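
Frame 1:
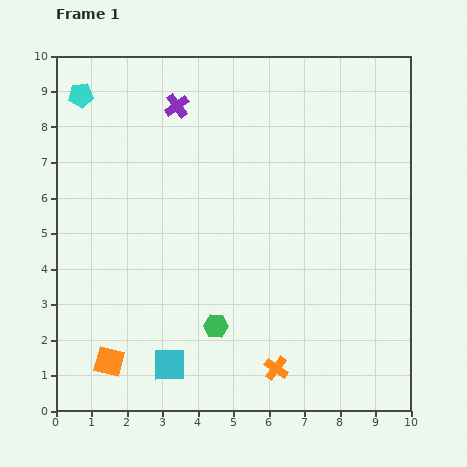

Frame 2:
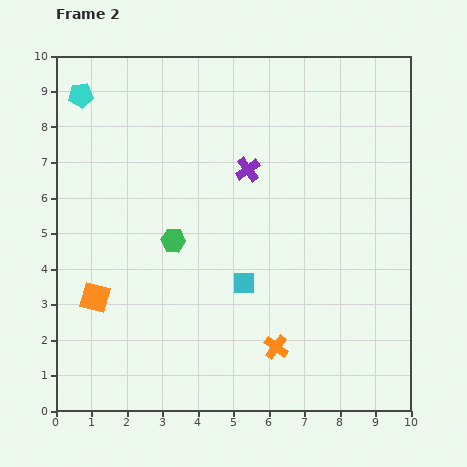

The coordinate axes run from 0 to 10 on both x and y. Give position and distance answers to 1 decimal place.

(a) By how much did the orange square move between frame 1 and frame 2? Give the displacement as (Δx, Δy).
(-0.4, 1.8)

The orange square was at (1.5, 1.4) in frame 1 and (1.1, 3.2) in frame 2.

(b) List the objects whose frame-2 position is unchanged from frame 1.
the cyan pentagon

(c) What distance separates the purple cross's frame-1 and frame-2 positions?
2.7

The purple cross moved from (3.4, 8.6) to (5.4, 6.8), a distance of √(2.0² + 1.8²) ≈ 2.7.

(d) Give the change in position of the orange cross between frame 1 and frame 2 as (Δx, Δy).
(0.0, 0.6)

The orange cross was at (6.2, 1.2) in frame 1 and (6.2, 1.8) in frame 2.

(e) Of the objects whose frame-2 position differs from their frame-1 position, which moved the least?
the orange cross

(moved 0.6)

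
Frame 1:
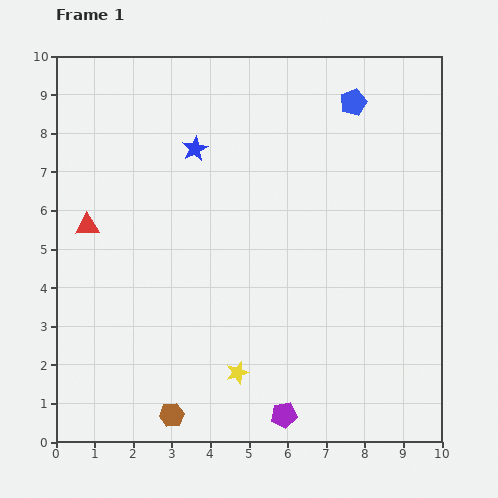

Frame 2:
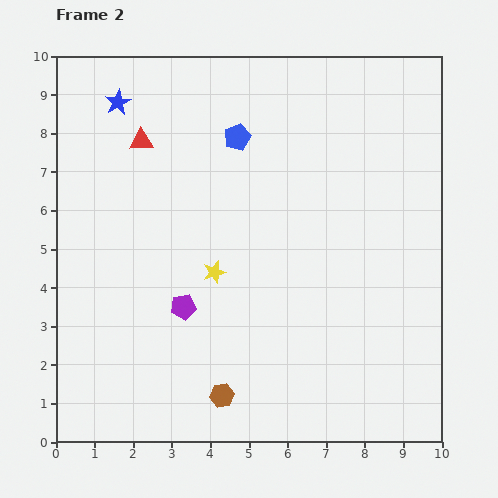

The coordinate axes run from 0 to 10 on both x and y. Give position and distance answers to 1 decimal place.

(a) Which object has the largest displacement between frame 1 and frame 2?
the purple pentagon

(moved 3.8; next 3.1)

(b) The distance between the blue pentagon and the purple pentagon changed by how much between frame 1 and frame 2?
-3.7

Distance in frame 1: 8.3. Distance in frame 2: 4.6.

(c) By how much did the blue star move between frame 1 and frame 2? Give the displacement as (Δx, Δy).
(-2.0, 1.2)

The blue star was at (3.6, 7.6) in frame 1 and (1.6, 8.8) in frame 2.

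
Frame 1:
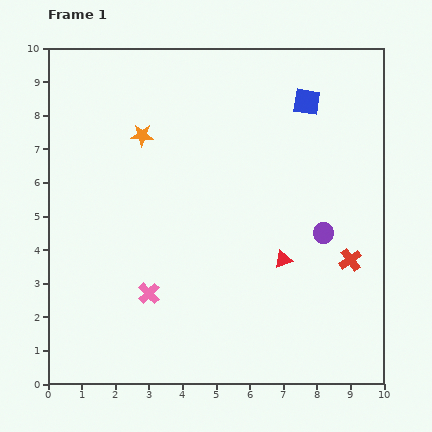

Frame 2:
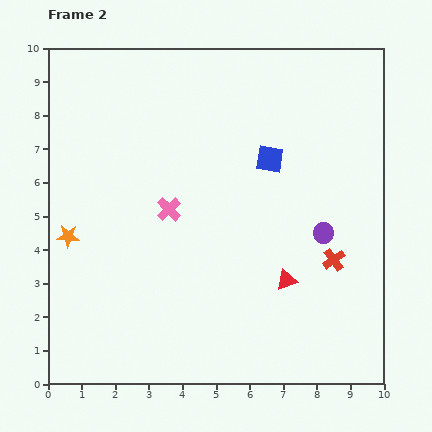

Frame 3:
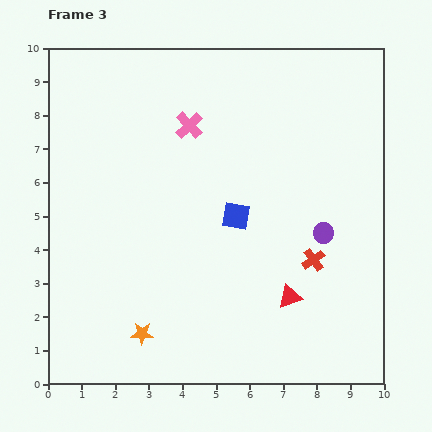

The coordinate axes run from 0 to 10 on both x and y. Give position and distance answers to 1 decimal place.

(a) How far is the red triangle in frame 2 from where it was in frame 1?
0.6

The red triangle moved from (7.0, 3.7) to (7.1, 3.1), a distance of √(0.1² + 0.6²) ≈ 0.6.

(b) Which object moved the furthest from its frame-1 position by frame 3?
the orange star

(moved 5.9; next 5.1)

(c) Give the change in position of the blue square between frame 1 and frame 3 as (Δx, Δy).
(-2.1, -3.4)

The blue square was at (7.7, 8.4) in frame 1 and (5.6, 5.0) in frame 3.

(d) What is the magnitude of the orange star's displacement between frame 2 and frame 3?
3.6

The orange star moved from (0.6, 4.4) to (2.8, 1.5), a distance of √(2.2² + 2.9²) ≈ 3.6.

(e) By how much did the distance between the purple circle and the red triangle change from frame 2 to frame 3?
+0.3

Distance in frame 2: 1.8. Distance in frame 3: 2.1.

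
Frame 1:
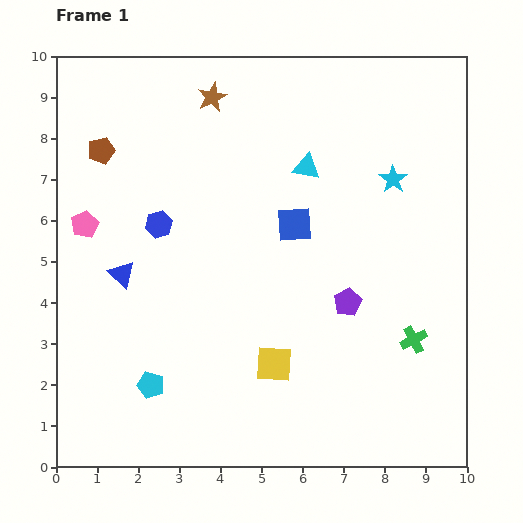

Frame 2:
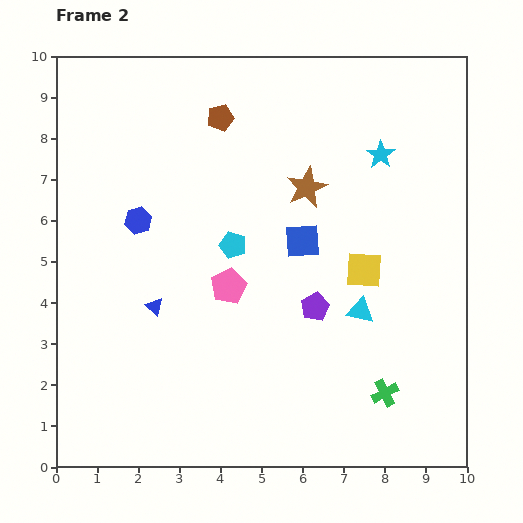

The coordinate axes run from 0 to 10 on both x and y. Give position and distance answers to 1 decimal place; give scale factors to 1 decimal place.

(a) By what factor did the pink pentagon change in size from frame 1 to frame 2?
1.3×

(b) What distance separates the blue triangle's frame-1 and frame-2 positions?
1.1

The blue triangle moved from (1.6, 4.7) to (2.4, 3.9), a distance of √(0.8² + 0.8²) ≈ 1.1.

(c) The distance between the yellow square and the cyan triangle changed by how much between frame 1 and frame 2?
-3.9

Distance in frame 1: 4.9. Distance in frame 2: 1.0.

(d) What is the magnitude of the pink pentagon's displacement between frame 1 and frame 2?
3.8

The pink pentagon moved from (0.7, 5.9) to (4.2, 4.4), a distance of √(3.5² + 1.5²) ≈ 3.8.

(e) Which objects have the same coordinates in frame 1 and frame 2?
none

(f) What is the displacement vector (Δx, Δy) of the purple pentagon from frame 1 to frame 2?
(-0.8, -0.1)

The purple pentagon was at (7.1, 4.0) in frame 1 and (6.3, 3.9) in frame 2.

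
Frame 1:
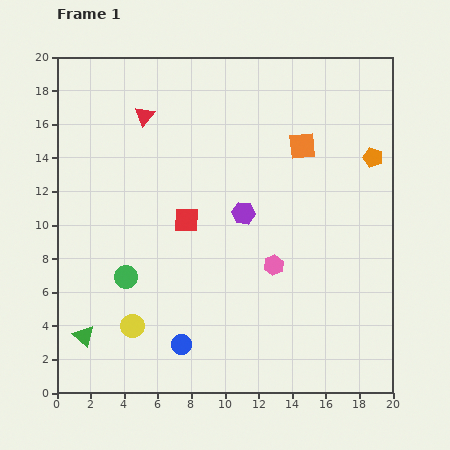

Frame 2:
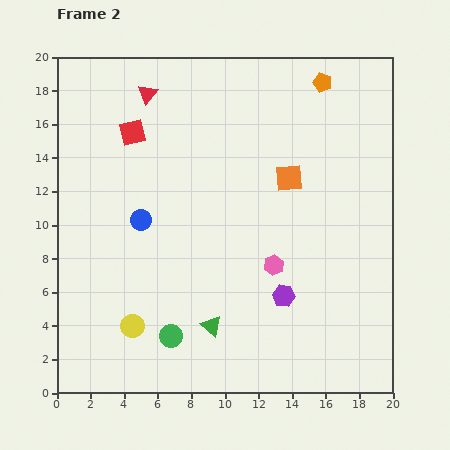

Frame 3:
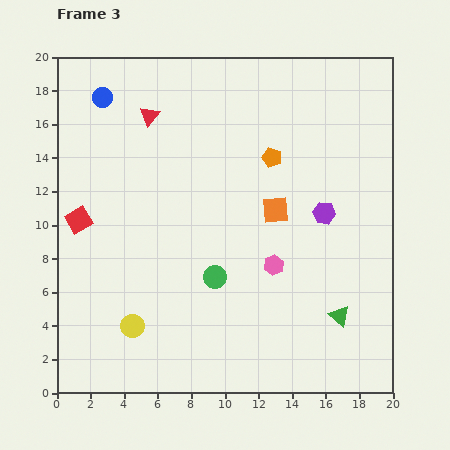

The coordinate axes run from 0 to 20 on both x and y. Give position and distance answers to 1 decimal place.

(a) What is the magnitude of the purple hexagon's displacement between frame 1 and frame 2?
5.5

The purple hexagon moved from (11.1, 10.7) to (13.5, 5.8), a distance of √(2.4² + 4.9²) ≈ 5.5.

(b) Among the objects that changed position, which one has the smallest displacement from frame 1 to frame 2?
the red triangle

(moved 1.3)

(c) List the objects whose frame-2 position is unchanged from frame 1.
the pink hexagon, the yellow circle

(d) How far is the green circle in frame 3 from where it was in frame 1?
5.3

The green circle moved from (4.1, 6.9) to (9.4, 6.9), a distance of √(5.3² + 0.0²) ≈ 5.3.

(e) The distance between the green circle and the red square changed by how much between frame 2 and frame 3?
-3.5

Distance in frame 2: 12.3. Distance in frame 3: 8.8.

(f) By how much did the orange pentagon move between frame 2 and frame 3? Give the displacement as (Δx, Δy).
(-3.0, -4.5)

The orange pentagon was at (15.8, 18.5) in frame 2 and (12.8, 14.0) in frame 3.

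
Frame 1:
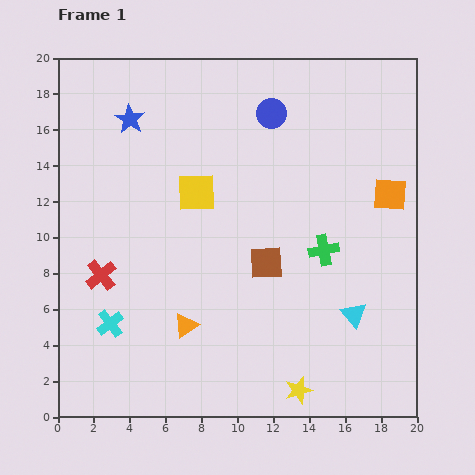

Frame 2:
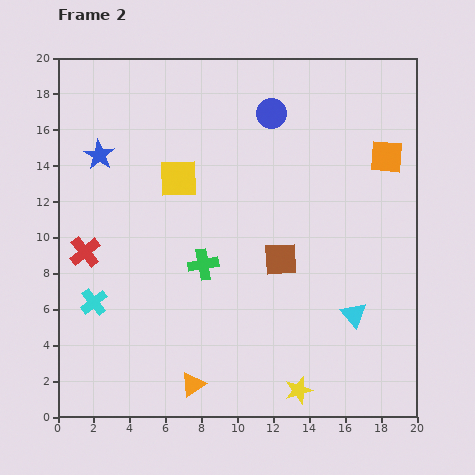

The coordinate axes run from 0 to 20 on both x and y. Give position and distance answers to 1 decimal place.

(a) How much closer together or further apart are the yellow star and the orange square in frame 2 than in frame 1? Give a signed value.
+1.9

Distance in frame 1: 12.0. Distance in frame 2: 13.9.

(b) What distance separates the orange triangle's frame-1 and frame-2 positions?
3.3

The orange triangle moved from (7.1, 5.1) to (7.5, 1.8), a distance of √(0.4² + 3.3²) ≈ 3.3.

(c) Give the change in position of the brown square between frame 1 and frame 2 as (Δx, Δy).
(0.8, 0.2)

The brown square was at (11.6, 8.6) in frame 1 and (12.4, 8.8) in frame 2.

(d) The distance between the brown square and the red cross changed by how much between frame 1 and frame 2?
+1.7

Distance in frame 1: 9.2. Distance in frame 2: 10.9.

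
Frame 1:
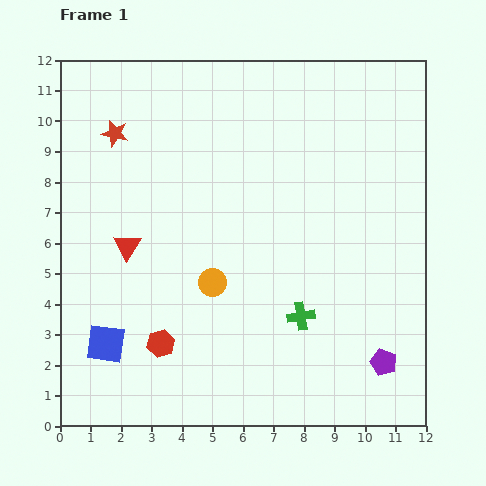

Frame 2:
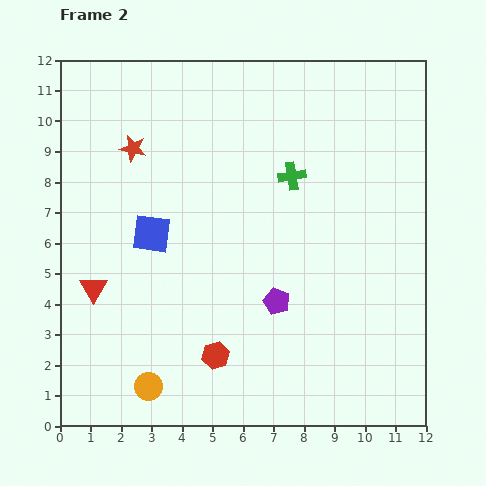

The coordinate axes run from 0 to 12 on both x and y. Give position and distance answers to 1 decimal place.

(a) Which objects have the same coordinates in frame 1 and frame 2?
none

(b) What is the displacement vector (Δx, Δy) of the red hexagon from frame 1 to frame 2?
(1.8, -0.4)

The red hexagon was at (3.3, 2.7) in frame 1 and (5.1, 2.3) in frame 2.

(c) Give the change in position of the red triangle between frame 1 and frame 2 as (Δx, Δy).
(-1.1, -1.4)

The red triangle was at (2.2, 5.9) in frame 1 and (1.1, 4.5) in frame 2.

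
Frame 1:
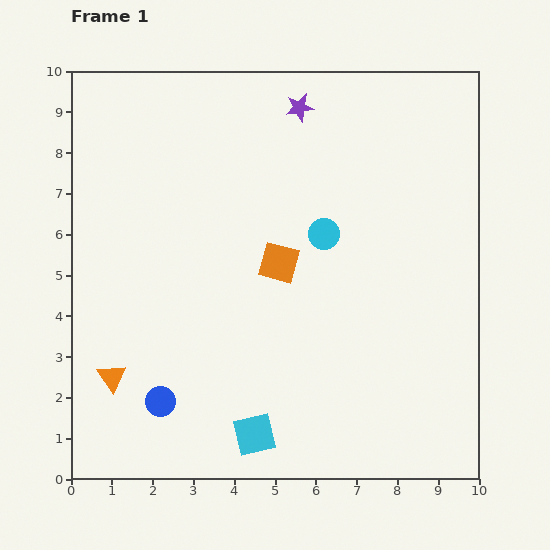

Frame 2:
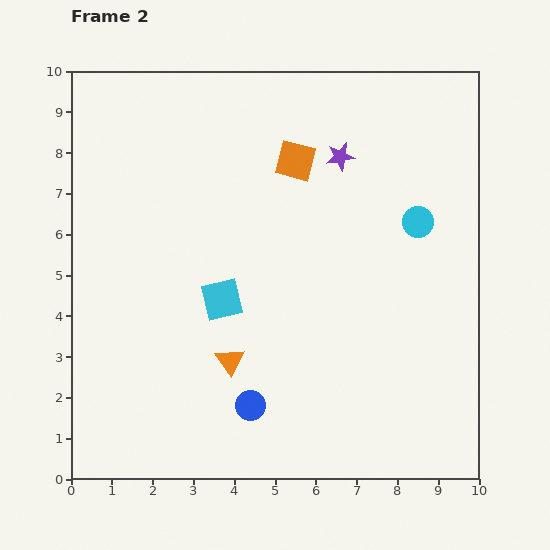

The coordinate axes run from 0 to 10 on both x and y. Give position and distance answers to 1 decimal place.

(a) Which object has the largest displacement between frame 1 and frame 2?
the cyan square

(moved 3.4; next 2.9)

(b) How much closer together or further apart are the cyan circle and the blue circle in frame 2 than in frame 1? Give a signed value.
+0.4

Distance in frame 1: 5.7. Distance in frame 2: 6.1.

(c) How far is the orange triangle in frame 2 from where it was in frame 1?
2.9

The orange triangle moved from (1.0, 2.5) to (3.9, 2.9), a distance of √(2.9² + 0.4²) ≈ 2.9.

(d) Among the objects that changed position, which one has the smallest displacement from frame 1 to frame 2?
the purple star

(moved 1.6)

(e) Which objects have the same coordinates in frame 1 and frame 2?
none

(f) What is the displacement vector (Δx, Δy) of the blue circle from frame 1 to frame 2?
(2.2, -0.1)

The blue circle was at (2.2, 1.9) in frame 1 and (4.4, 1.8) in frame 2.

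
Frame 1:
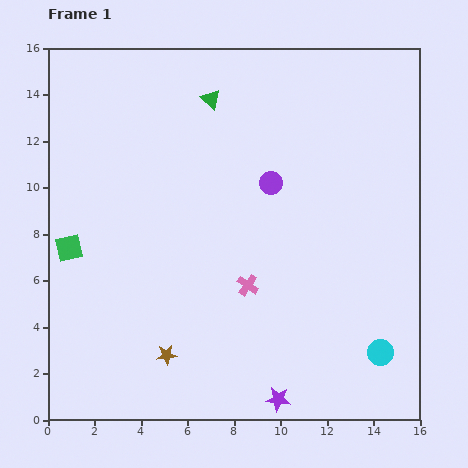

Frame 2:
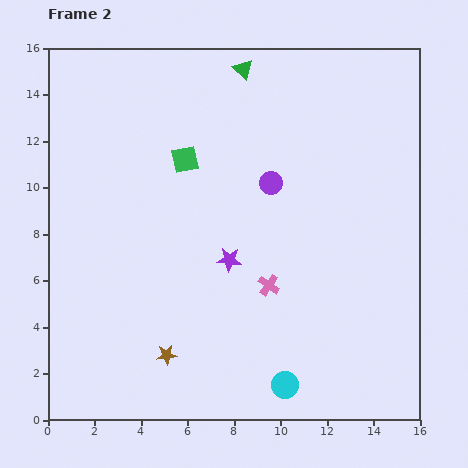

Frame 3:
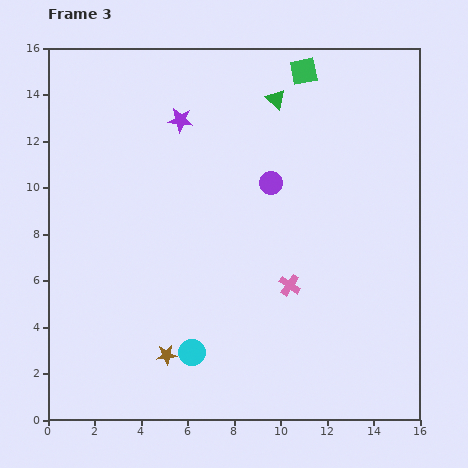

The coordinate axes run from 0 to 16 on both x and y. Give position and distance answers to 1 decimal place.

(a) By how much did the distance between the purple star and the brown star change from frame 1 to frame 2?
-0.3

Distance in frame 1: 5.2. Distance in frame 2: 4.9.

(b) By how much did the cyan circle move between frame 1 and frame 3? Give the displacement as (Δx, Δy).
(-8.1, 0.0)

The cyan circle was at (14.3, 2.9) in frame 1 and (6.2, 2.9) in frame 3.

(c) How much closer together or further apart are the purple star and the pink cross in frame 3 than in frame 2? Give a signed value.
+6.5

Distance in frame 2: 2.0. Distance in frame 3: 8.5.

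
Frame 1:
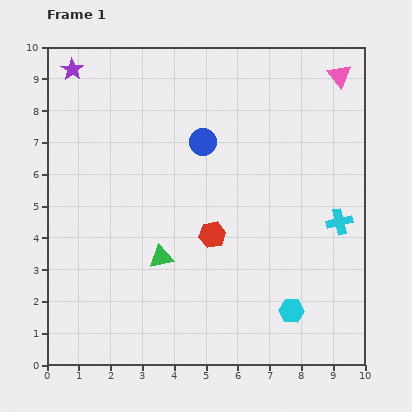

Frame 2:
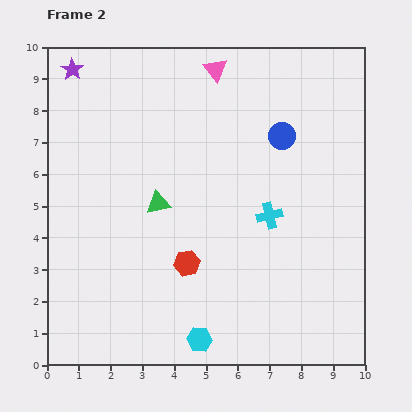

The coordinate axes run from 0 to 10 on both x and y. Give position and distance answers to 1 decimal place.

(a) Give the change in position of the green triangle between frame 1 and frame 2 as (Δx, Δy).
(-0.1, 1.7)

The green triangle was at (3.6, 3.4) in frame 1 and (3.5, 5.1) in frame 2.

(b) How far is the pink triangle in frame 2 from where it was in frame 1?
3.9

The pink triangle moved from (9.2, 9.1) to (5.3, 9.3), a distance of √(3.9² + 0.2²) ≈ 3.9.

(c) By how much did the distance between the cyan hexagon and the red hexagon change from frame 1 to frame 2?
-1.1

Distance in frame 1: 3.5. Distance in frame 2: 2.4.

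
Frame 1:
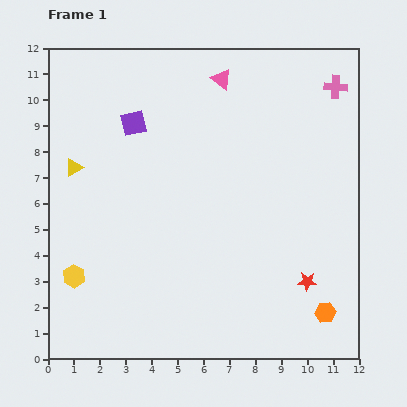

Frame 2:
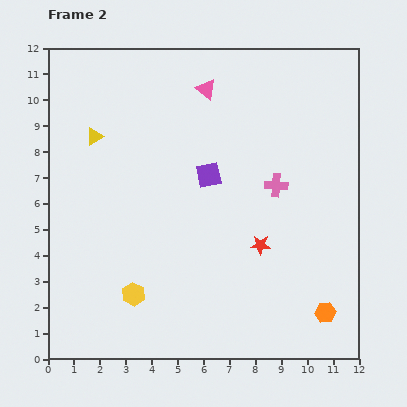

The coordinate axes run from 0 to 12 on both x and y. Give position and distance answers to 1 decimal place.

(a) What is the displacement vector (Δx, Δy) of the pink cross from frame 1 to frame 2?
(-2.3, -3.8)

The pink cross was at (11.1, 10.5) in frame 1 and (8.8, 6.7) in frame 2.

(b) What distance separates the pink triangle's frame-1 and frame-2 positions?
0.7

The pink triangle moved from (6.7, 10.8) to (6.1, 10.4), a distance of √(0.6² + 0.4²) ≈ 0.7.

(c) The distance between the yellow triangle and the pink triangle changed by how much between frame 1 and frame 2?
-1.9

Distance in frame 1: 6.6. Distance in frame 2: 4.7.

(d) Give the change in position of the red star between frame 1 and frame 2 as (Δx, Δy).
(-1.8, 1.4)

The red star was at (10.0, 3.0) in frame 1 and (8.2, 4.4) in frame 2.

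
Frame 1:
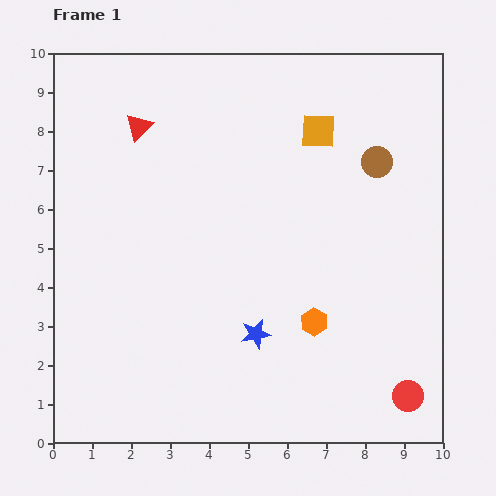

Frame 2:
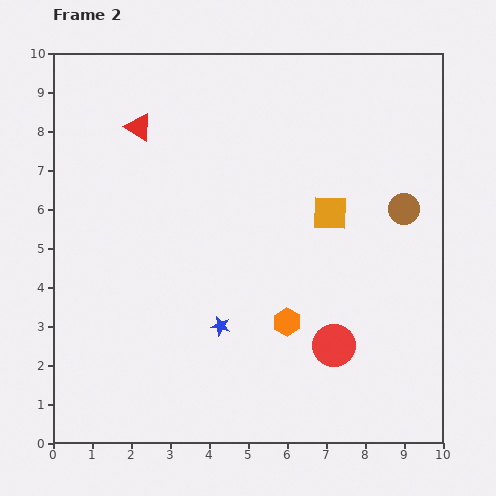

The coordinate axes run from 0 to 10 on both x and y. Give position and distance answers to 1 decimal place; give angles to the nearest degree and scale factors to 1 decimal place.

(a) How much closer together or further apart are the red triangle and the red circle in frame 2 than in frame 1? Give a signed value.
-2.3

Distance in frame 1: 9.8. Distance in frame 2: 7.5.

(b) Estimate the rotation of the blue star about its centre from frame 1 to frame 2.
24° clockwise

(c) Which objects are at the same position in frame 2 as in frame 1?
the red triangle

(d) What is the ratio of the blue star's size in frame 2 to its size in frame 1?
0.7×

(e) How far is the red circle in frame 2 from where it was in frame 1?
2.3

The red circle moved from (9.1, 1.2) to (7.2, 2.5), a distance of √(1.9² + 1.3²) ≈ 2.3.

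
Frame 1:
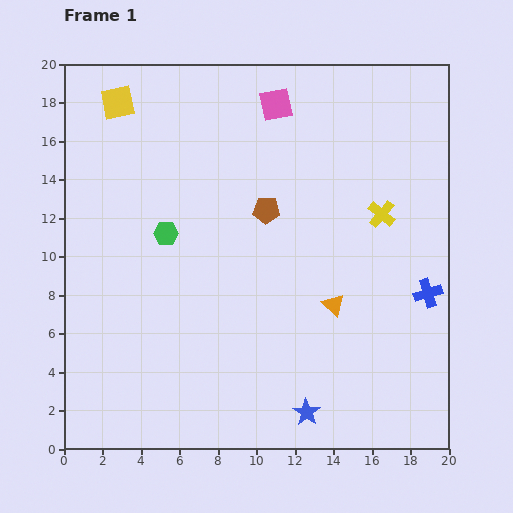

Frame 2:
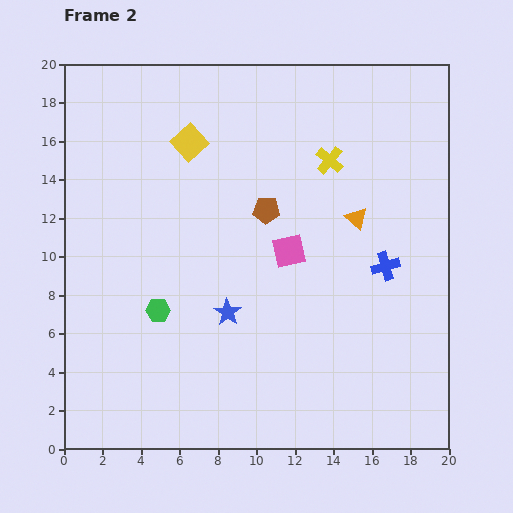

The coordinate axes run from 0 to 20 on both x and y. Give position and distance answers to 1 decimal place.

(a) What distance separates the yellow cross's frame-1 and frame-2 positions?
3.9

The yellow cross moved from (16.5, 12.2) to (13.8, 15.0), a distance of √(2.7² + 2.8²) ≈ 3.9.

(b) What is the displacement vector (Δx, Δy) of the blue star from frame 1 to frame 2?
(-4.1, 5.2)

The blue star was at (12.6, 1.9) in frame 1 and (8.5, 7.1) in frame 2.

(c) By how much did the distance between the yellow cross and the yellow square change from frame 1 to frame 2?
-7.5

Distance in frame 1: 14.9. Distance in frame 2: 7.4.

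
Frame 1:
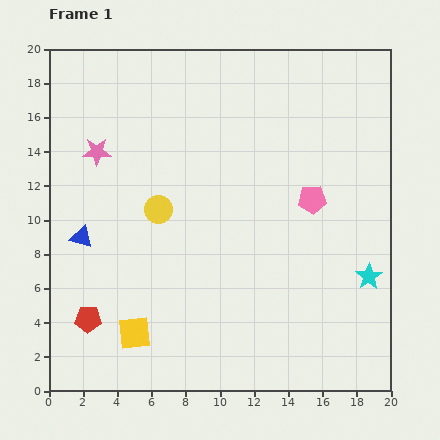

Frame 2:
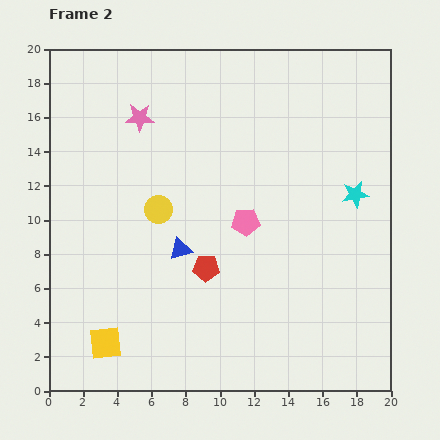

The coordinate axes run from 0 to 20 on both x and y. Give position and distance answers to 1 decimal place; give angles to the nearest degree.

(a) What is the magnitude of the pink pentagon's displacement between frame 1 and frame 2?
4.1

The pink pentagon moved from (15.4, 11.2) to (11.5, 9.9), a distance of √(3.9² + 1.3²) ≈ 4.1.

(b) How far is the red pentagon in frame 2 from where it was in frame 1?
7.5

The red pentagon moved from (2.3, 4.2) to (9.2, 7.2), a distance of √(6.9² + 3.0²) ≈ 7.5.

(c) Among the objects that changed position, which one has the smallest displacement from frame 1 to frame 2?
the yellow square

(moved 1.8)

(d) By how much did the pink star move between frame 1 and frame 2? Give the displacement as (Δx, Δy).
(2.5, 2.0)

The pink star was at (2.8, 14.0) in frame 1 and (5.3, 16.0) in frame 2.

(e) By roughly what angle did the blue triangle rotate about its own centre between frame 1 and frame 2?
32° counter-clockwise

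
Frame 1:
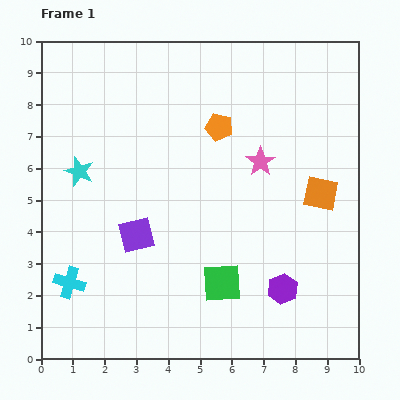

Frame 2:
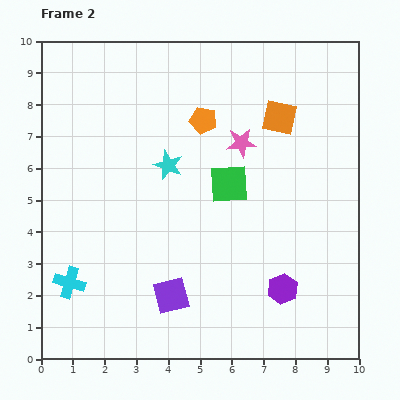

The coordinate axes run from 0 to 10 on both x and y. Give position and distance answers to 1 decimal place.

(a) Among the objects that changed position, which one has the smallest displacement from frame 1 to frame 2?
the orange pentagon

(moved 0.5)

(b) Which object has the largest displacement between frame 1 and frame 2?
the green square

(moved 3.1; next 2.8)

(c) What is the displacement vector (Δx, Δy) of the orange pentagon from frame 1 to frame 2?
(-0.5, 0.2)

The orange pentagon was at (5.6, 7.3) in frame 1 and (5.1, 7.5) in frame 2.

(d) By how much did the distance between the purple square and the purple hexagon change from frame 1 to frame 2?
-1.4

Distance in frame 1: 4.9. Distance in frame 2: 3.5.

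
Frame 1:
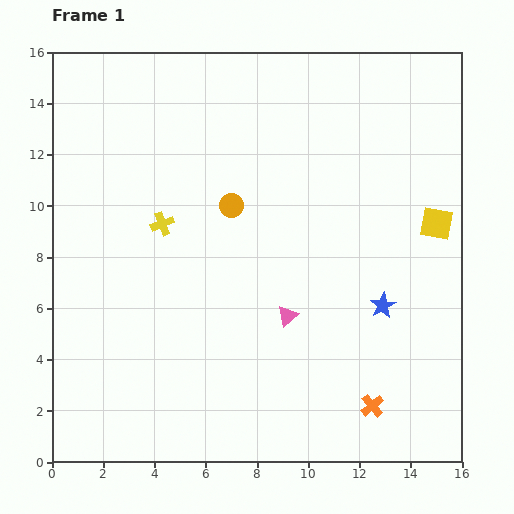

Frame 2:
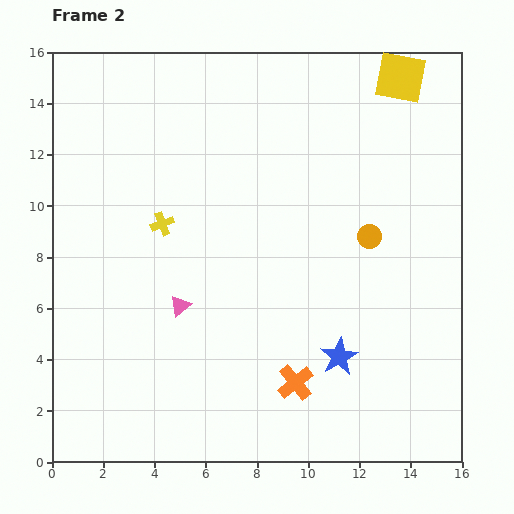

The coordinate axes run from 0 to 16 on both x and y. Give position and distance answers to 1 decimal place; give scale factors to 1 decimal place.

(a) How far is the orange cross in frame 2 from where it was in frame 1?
3.1

The orange cross moved from (12.5, 2.2) to (9.5, 3.1), a distance of √(3.0² + 0.9²) ≈ 3.1.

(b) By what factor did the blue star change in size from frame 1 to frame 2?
1.5×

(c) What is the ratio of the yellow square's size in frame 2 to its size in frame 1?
1.5×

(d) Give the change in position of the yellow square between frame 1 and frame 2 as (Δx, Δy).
(-1.4, 5.7)

The yellow square was at (15.0, 9.3) in frame 1 and (13.6, 15.0) in frame 2.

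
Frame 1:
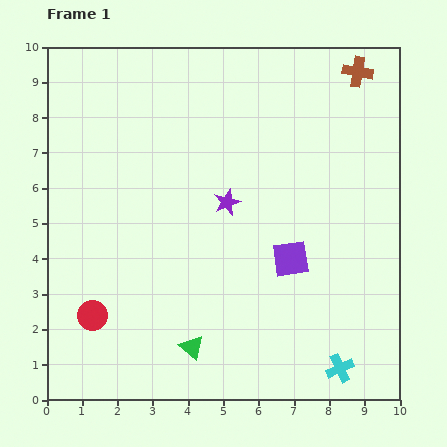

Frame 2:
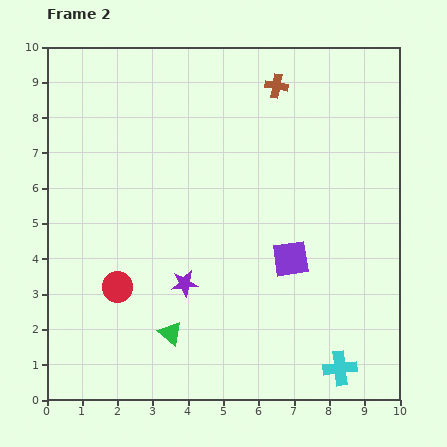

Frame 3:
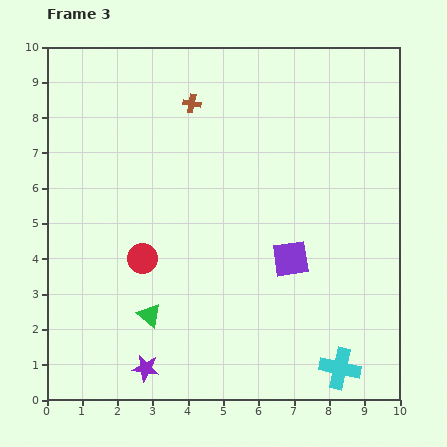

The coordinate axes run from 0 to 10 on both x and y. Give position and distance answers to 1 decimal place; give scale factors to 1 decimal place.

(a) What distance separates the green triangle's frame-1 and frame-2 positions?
0.7

The green triangle moved from (4.1, 1.5) to (3.5, 1.9), a distance of √(0.6² + 0.4²) ≈ 0.7.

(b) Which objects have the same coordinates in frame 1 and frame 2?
the purple square, the cyan cross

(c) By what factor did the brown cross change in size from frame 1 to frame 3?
0.6×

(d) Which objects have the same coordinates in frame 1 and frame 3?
the purple square, the cyan cross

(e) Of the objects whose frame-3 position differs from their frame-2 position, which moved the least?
the green triangle

(moved 0.8)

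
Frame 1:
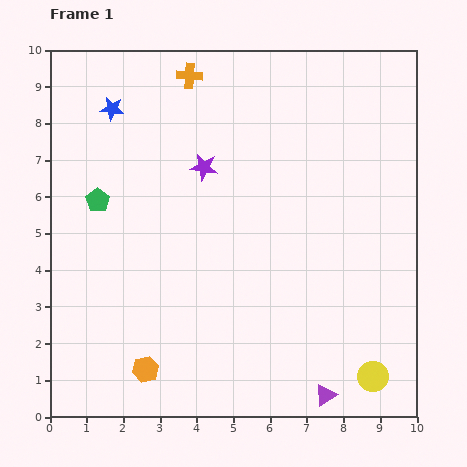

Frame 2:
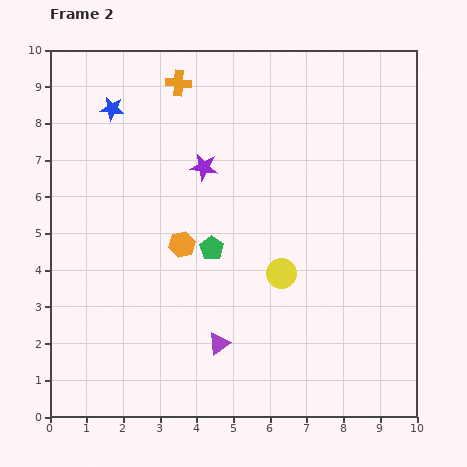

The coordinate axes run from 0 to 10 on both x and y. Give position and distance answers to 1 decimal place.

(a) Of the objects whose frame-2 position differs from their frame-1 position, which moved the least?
the orange cross

(moved 0.4)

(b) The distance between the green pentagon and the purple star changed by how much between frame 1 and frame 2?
-0.8

Distance in frame 1: 3.0. Distance in frame 2: 2.2.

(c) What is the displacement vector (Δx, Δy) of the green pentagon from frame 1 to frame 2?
(3.1, -1.3)

The green pentagon was at (1.3, 5.9) in frame 1 and (4.4, 4.6) in frame 2.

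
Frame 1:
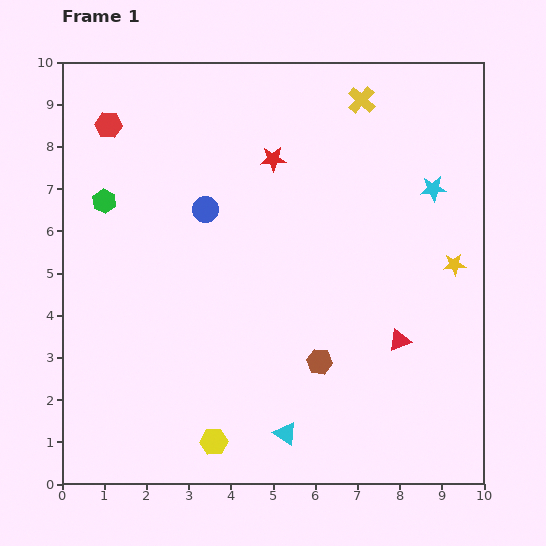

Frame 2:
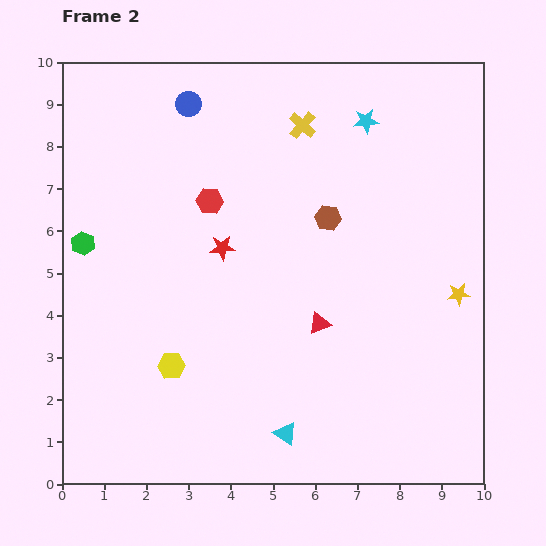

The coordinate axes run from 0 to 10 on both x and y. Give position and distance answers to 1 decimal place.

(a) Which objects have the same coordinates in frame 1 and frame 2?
the cyan triangle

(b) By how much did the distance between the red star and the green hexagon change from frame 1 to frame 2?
-0.8

Distance in frame 1: 4.1. Distance in frame 2: 3.3.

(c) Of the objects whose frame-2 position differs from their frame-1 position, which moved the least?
the yellow star

(moved 0.7)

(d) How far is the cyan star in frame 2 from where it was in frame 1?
2.3

The cyan star moved from (8.8, 7.0) to (7.2, 8.6), a distance of √(1.6² + 1.6²) ≈ 2.3.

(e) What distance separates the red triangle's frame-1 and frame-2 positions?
1.9

The red triangle moved from (8.0, 3.4) to (6.1, 3.8), a distance of √(1.9² + 0.4²) ≈ 1.9.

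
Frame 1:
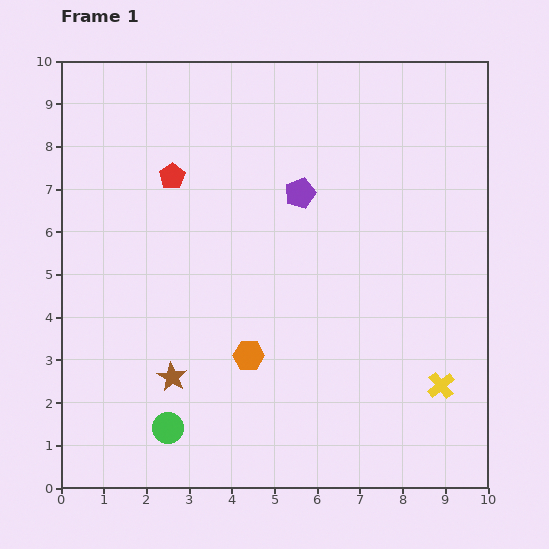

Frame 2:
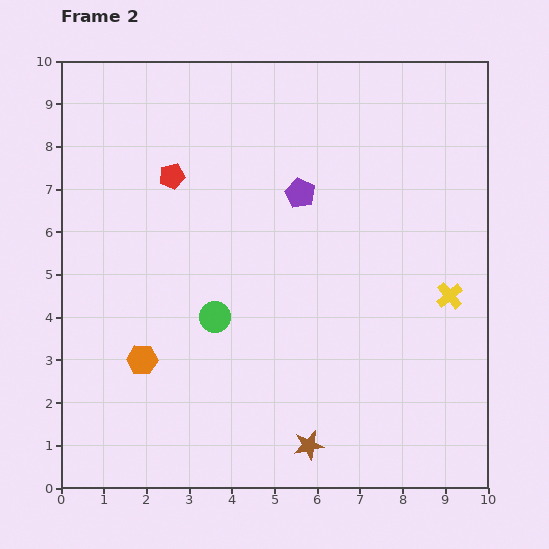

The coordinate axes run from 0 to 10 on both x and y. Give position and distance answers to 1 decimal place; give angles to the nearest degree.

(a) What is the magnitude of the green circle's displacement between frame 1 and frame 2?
2.8

The green circle moved from (2.5, 1.4) to (3.6, 4.0), a distance of √(1.1² + 2.6²) ≈ 2.8.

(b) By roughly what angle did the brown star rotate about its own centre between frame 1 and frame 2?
31° clockwise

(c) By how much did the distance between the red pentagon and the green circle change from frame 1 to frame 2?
-2.5

Distance in frame 1: 5.9. Distance in frame 2: 3.4.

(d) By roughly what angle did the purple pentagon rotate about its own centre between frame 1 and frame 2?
25° counter-clockwise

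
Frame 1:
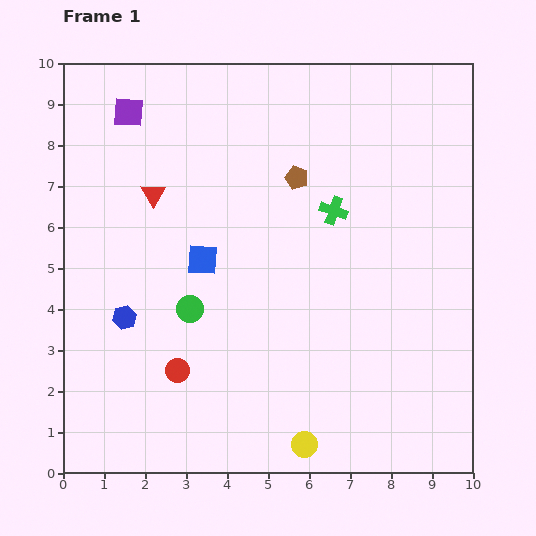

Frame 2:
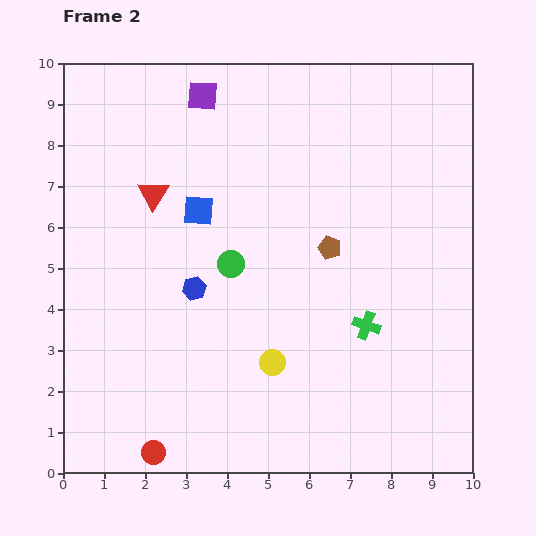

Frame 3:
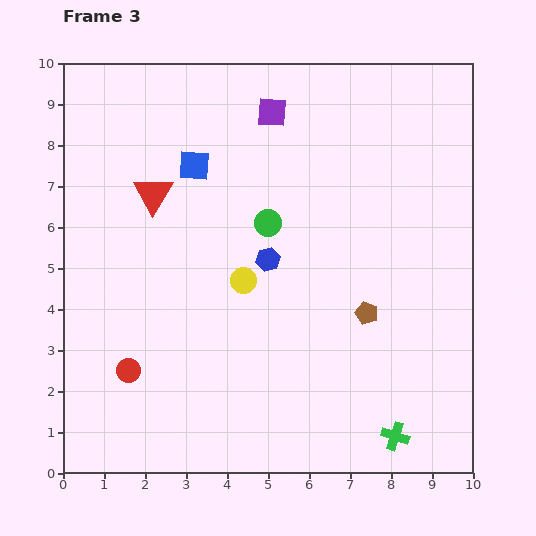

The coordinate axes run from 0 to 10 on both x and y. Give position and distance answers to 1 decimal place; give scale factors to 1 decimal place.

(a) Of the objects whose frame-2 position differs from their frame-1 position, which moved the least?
the blue square

(moved 1.2)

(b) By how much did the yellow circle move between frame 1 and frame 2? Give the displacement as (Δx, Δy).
(-0.8, 2.0)

The yellow circle was at (5.9, 0.7) in frame 1 and (5.1, 2.7) in frame 2.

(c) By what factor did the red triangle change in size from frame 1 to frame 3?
1.6×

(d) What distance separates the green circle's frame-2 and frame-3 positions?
1.3

The green circle moved from (4.1, 5.1) to (5.0, 6.1), a distance of √(0.9² + 1.0²) ≈ 1.3.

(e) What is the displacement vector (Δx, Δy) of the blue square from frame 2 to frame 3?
(-0.1, 1.1)

The blue square was at (3.3, 6.4) in frame 2 and (3.2, 7.5) in frame 3.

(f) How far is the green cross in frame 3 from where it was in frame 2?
2.8

The green cross moved from (7.4, 3.6) to (8.1, 0.9), a distance of √(0.7² + 2.7²) ≈ 2.8.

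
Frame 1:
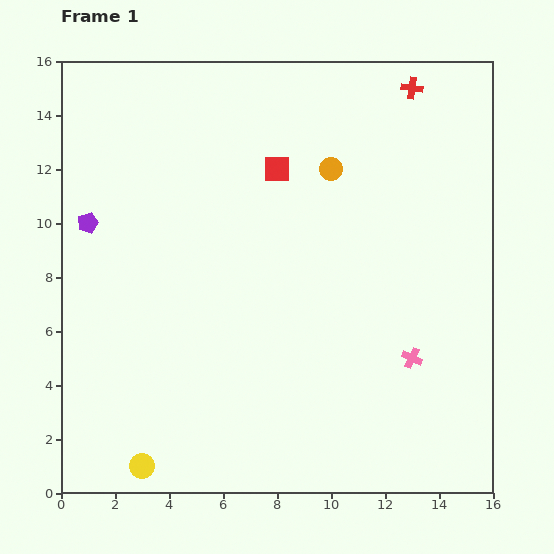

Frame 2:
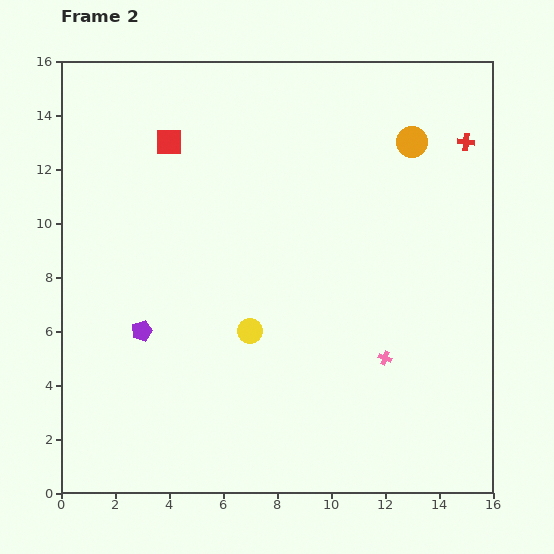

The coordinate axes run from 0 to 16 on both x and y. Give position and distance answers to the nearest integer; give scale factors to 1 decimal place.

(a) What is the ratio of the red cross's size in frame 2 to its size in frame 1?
0.8×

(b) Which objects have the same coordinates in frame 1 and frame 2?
none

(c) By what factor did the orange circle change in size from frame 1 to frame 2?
1.4×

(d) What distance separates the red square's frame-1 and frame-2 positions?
4

The red square moved from (8, 12) to (4, 13), a distance of √(4² + 1²) ≈ 4.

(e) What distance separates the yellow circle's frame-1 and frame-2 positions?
6

The yellow circle moved from (3, 1) to (7, 6), a distance of √(4² + 5²) ≈ 6.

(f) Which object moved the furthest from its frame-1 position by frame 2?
the yellow circle

(moved 6; next 4)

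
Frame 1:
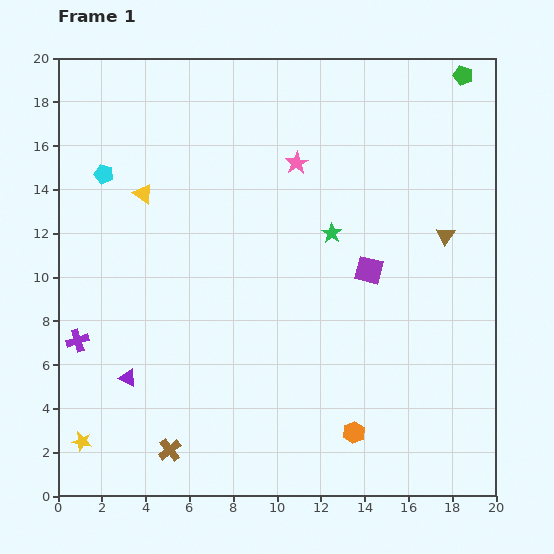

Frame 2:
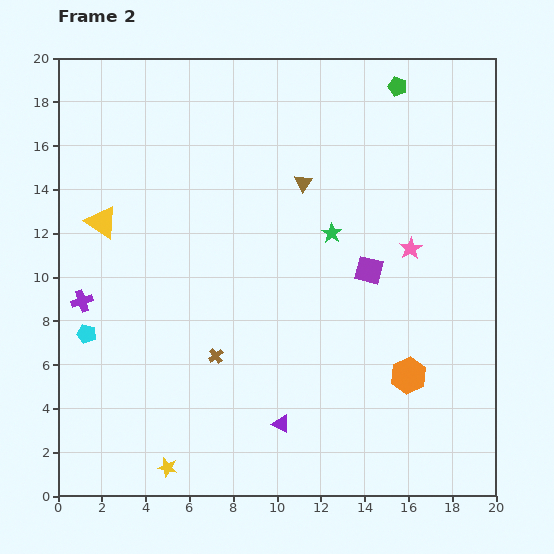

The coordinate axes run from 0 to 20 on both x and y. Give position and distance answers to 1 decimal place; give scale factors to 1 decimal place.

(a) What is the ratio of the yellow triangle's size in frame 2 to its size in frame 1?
1.6×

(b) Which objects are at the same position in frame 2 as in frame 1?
the green star, the purple square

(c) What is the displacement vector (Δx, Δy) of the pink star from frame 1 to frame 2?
(5.2, -3.9)

The pink star was at (10.9, 15.2) in frame 1 and (16.1, 11.3) in frame 2.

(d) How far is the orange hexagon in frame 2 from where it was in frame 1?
3.6

The orange hexagon moved from (13.5, 2.9) to (16.0, 5.5), a distance of √(2.5² + 2.6²) ≈ 3.6.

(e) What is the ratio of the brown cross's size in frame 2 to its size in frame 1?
0.7×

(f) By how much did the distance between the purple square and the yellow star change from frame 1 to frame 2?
-2.3

Distance in frame 1: 15.2. Distance in frame 2: 12.9.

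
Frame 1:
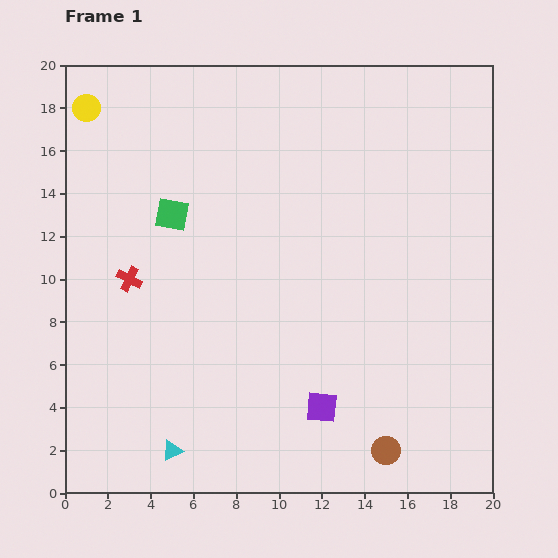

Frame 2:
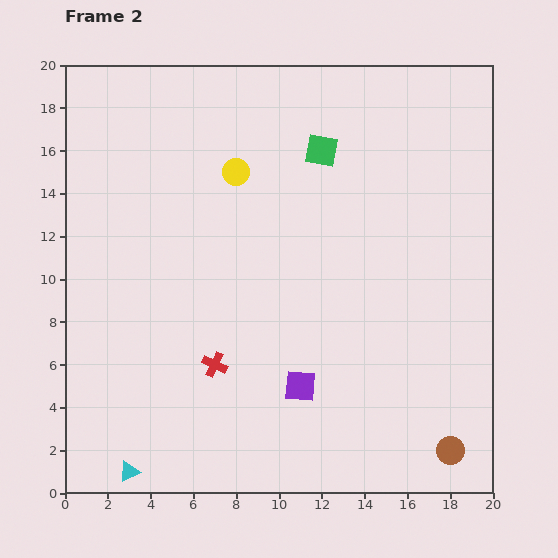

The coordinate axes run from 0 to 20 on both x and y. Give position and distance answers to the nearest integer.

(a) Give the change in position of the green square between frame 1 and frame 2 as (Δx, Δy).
(7, 3)

The green square was at (5, 13) in frame 1 and (12, 16) in frame 2.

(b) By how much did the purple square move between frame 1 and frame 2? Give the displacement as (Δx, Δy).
(-1, 1)

The purple square was at (12, 4) in frame 1 and (11, 5) in frame 2.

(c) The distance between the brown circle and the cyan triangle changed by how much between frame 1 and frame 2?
+5

Distance in frame 1: 10. Distance in frame 2: 15.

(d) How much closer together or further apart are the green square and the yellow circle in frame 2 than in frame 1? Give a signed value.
-2

Distance in frame 1: 6. Distance in frame 2: 4.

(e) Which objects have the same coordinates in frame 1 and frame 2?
none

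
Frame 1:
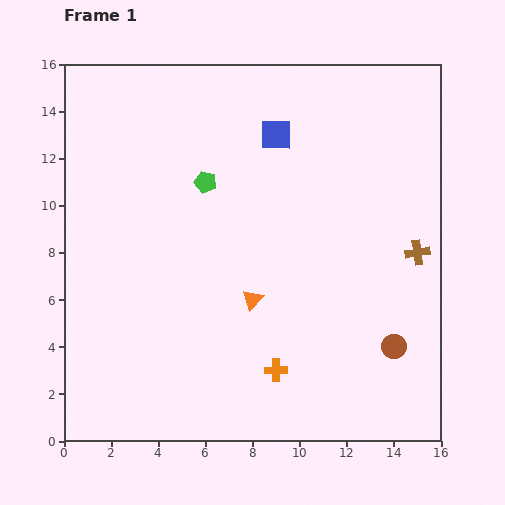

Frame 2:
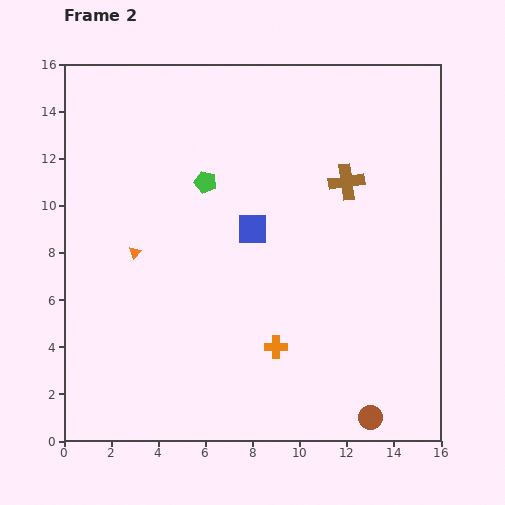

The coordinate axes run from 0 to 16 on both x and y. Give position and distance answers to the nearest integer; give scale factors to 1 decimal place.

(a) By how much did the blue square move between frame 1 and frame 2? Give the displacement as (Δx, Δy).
(-1, -4)

The blue square was at (9, 13) in frame 1 and (8, 9) in frame 2.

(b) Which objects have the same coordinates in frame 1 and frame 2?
the green pentagon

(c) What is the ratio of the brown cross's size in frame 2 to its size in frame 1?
1.4×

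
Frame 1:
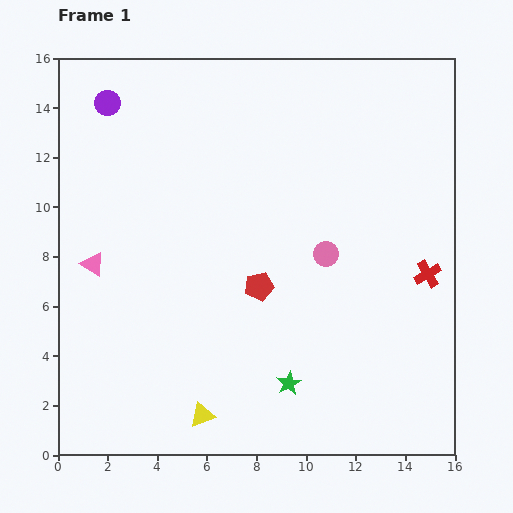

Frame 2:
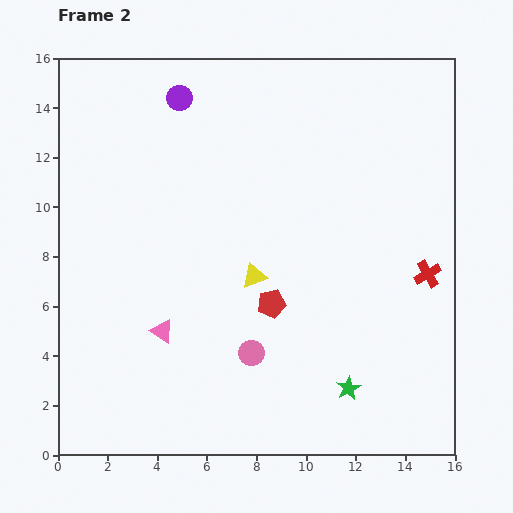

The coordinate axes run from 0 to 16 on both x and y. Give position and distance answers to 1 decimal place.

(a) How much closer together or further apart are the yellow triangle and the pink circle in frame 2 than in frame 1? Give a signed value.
-5.1

Distance in frame 1: 8.2. Distance in frame 2: 3.1.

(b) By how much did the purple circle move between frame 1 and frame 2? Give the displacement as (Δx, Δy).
(2.9, 0.2)

The purple circle was at (2.0, 14.2) in frame 1 and (4.9, 14.4) in frame 2.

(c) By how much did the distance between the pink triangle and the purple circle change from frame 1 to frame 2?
+2.9

Distance in frame 1: 6.5. Distance in frame 2: 9.4.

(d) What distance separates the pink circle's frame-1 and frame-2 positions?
5.0

The pink circle moved from (10.8, 8.1) to (7.8, 4.1), a distance of √(3.0² + 4.0²) ≈ 5.0.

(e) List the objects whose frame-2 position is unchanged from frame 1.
the red cross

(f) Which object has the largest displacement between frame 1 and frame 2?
the yellow triangle

(moved 6.0; next 5.0)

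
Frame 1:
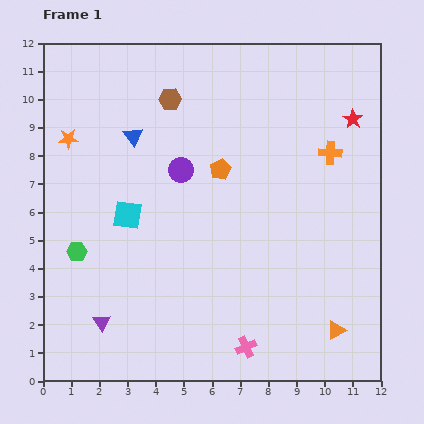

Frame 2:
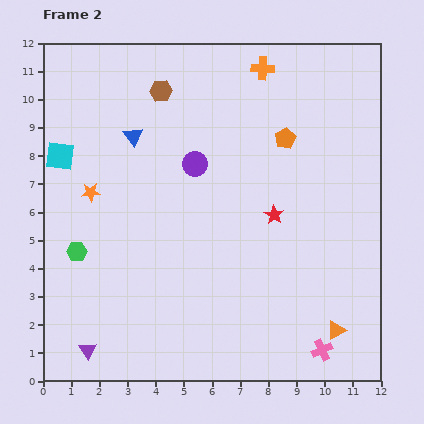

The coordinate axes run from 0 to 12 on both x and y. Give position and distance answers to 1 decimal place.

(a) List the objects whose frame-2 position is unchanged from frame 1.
the blue triangle, the orange triangle, the green hexagon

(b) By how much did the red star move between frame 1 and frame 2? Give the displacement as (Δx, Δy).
(-2.8, -3.4)

The red star was at (11.0, 9.3) in frame 1 and (8.2, 5.9) in frame 2.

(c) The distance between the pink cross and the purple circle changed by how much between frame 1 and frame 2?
+1.3

Distance in frame 1: 6.7. Distance in frame 2: 8.0.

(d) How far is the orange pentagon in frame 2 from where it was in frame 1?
2.5

The orange pentagon moved from (6.3, 7.5) to (8.6, 8.6), a distance of √(2.3² + 1.1²) ≈ 2.5.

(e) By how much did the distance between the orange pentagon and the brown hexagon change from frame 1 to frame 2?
+1.6

Distance in frame 1: 3.1. Distance in frame 2: 4.7.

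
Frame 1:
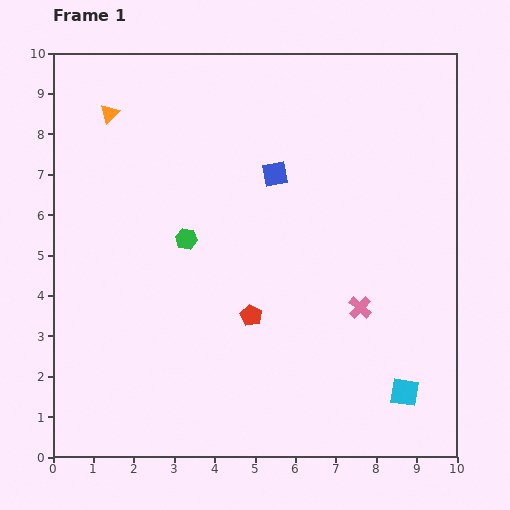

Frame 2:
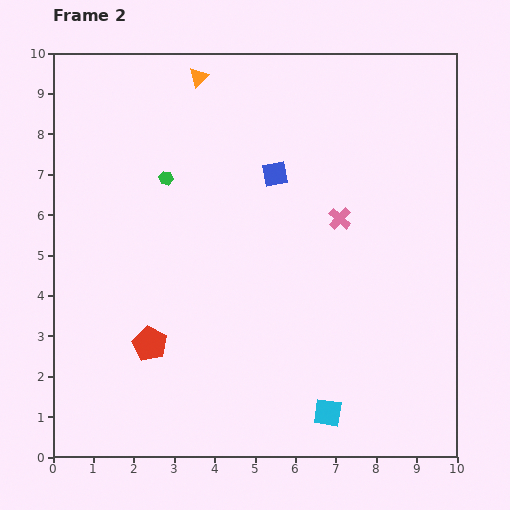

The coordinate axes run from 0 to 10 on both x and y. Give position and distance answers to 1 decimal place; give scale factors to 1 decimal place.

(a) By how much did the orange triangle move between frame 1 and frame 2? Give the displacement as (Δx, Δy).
(2.2, 0.9)

The orange triangle was at (1.4, 8.5) in frame 1 and (3.6, 9.4) in frame 2.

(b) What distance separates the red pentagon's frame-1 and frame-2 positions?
2.6

The red pentagon moved from (4.9, 3.5) to (2.4, 2.8), a distance of √(2.5² + 0.7²) ≈ 2.6.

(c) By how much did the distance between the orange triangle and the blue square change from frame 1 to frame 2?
-1.3

Distance in frame 1: 4.4. Distance in frame 2: 3.1.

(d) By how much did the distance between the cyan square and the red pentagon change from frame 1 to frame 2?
+0.5

Distance in frame 1: 4.2. Distance in frame 2: 4.7.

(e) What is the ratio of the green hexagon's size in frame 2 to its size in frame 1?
0.7×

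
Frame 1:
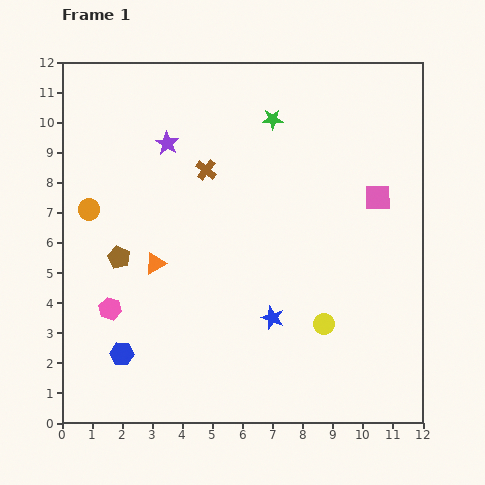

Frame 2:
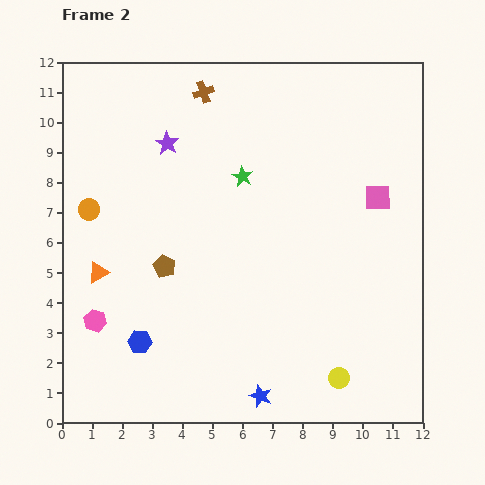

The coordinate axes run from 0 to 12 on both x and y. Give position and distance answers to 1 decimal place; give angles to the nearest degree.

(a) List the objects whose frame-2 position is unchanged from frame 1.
the orange circle, the pink square, the purple star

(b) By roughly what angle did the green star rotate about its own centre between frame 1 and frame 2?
30° clockwise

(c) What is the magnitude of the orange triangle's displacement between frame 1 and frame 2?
1.9

The orange triangle moved from (3.1, 5.3) to (1.2, 5.0), a distance of √(1.9² + 0.3²) ≈ 1.9.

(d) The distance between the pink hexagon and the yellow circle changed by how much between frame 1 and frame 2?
+1.2

Distance in frame 1: 7.1. Distance in frame 2: 8.3.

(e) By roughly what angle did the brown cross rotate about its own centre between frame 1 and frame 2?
32° clockwise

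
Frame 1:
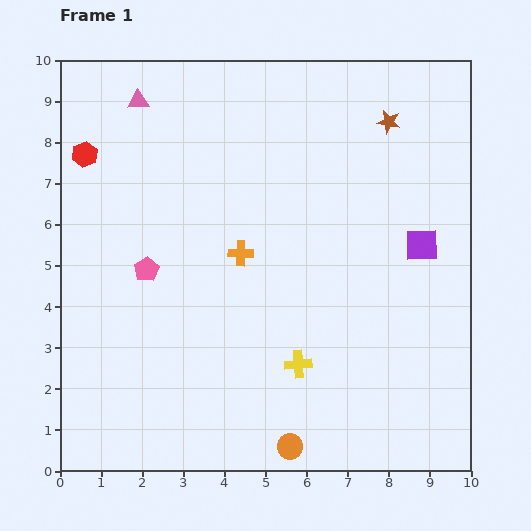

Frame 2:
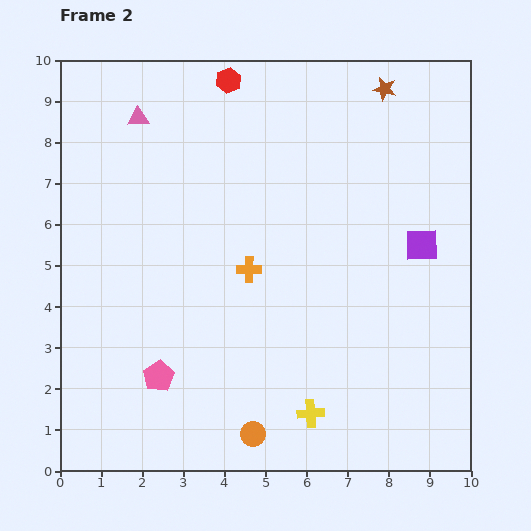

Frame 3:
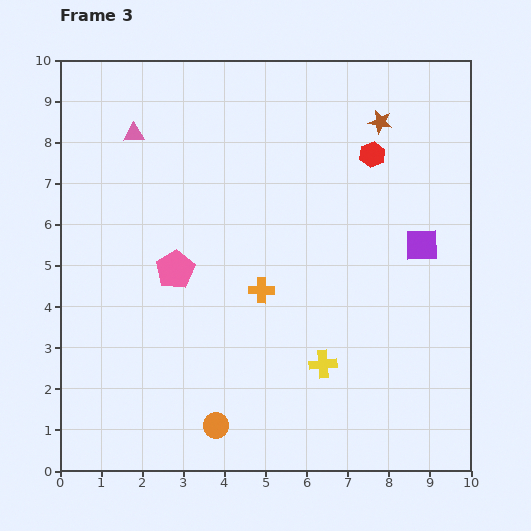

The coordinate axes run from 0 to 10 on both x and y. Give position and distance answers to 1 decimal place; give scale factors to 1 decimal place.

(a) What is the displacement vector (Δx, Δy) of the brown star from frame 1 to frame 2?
(-0.1, 0.8)

The brown star was at (8.0, 8.5) in frame 1 and (7.9, 9.3) in frame 2.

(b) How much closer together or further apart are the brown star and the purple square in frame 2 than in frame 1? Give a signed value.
+0.8

Distance in frame 1: 3.1. Distance in frame 2: 3.9.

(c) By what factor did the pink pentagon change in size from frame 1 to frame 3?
1.6×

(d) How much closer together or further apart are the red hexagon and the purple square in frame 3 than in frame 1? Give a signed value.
-6.0

Distance in frame 1: 8.5. Distance in frame 3: 2.5.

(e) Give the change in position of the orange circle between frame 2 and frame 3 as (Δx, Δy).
(-0.9, 0.2)

The orange circle was at (4.7, 0.9) in frame 2 and (3.8, 1.1) in frame 3.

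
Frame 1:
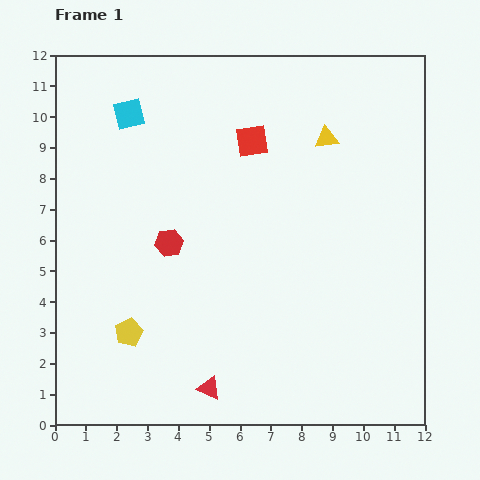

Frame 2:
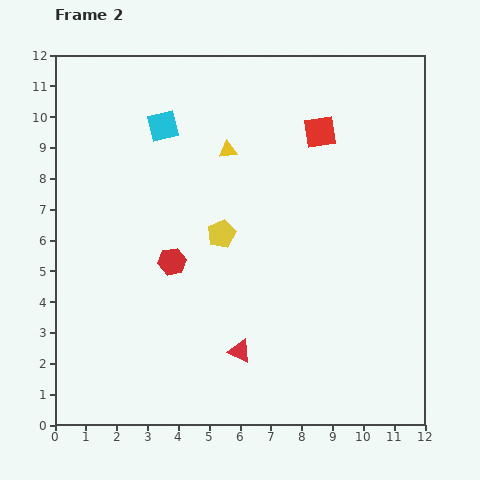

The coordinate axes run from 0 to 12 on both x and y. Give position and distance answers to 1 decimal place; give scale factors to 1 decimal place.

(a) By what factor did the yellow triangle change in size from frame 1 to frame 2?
0.8×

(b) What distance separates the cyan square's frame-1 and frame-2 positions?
1.2

The cyan square moved from (2.4, 10.1) to (3.5, 9.7), a distance of √(1.1² + 0.4²) ≈ 1.2.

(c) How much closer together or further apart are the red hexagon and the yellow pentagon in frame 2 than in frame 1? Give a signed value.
-1.4

Distance in frame 1: 3.2. Distance in frame 2: 1.8.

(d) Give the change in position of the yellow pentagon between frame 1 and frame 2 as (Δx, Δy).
(3.0, 3.2)

The yellow pentagon was at (2.4, 3.0) in frame 1 and (5.4, 6.2) in frame 2.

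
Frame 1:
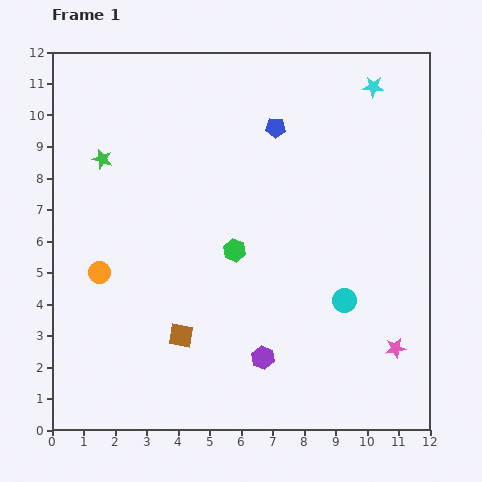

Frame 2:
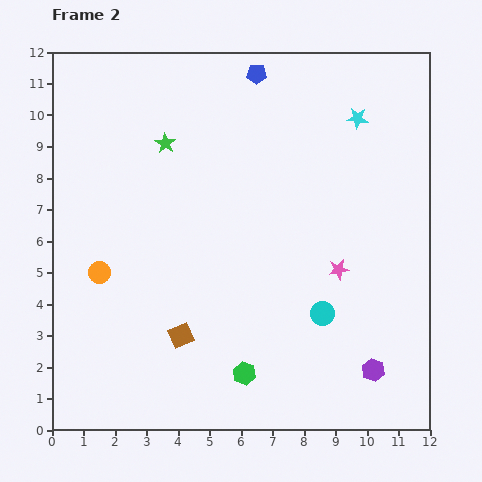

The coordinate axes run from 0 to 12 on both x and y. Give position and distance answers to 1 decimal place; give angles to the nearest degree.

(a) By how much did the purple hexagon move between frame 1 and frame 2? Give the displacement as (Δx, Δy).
(3.5, -0.4)

The purple hexagon was at (6.7, 2.3) in frame 1 and (10.2, 1.9) in frame 2.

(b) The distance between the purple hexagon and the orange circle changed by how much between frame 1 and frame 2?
+3.3

Distance in frame 1: 5.9. Distance in frame 2: 9.2.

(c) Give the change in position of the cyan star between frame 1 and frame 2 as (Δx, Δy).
(-0.5, -1.0)

The cyan star was at (10.2, 10.9) in frame 1 and (9.7, 9.9) in frame 2.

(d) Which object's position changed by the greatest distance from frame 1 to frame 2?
the green hexagon

(moved 3.9; next 3.5)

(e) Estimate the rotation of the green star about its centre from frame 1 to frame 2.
15° clockwise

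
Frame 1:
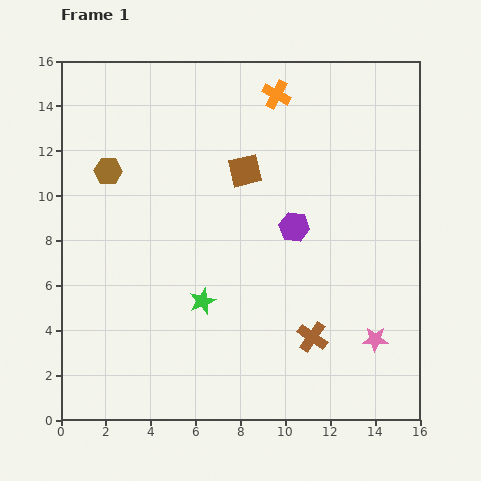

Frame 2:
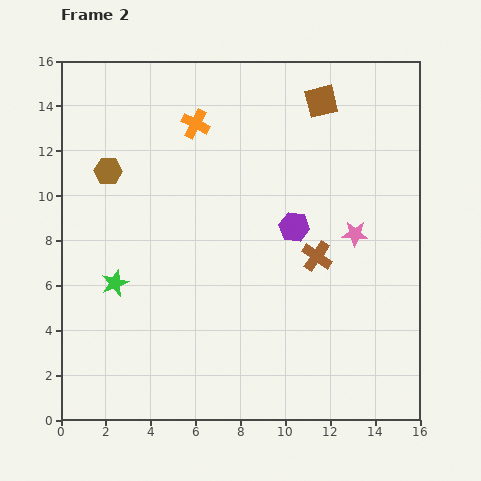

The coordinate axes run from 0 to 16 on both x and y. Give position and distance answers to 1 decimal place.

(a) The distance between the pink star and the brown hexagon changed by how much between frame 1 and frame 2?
-2.7

Distance in frame 1: 14.1. Distance in frame 2: 11.4.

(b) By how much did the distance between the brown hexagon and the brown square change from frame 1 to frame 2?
+3.9

Distance in frame 1: 6.1. Distance in frame 2: 10.0.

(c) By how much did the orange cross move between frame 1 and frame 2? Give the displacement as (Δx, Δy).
(-3.6, -1.3)

The orange cross was at (9.6, 14.5) in frame 1 and (6.0, 13.2) in frame 2.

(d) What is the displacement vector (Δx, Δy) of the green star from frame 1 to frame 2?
(-3.9, 0.8)

The green star was at (6.3, 5.3) in frame 1 and (2.4, 6.1) in frame 2.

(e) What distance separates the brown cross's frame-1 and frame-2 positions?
3.6

The brown cross moved from (11.2, 3.7) to (11.4, 7.3), a distance of √(0.2² + 3.6²) ≈ 3.6.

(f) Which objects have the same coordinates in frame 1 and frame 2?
the purple hexagon, the brown hexagon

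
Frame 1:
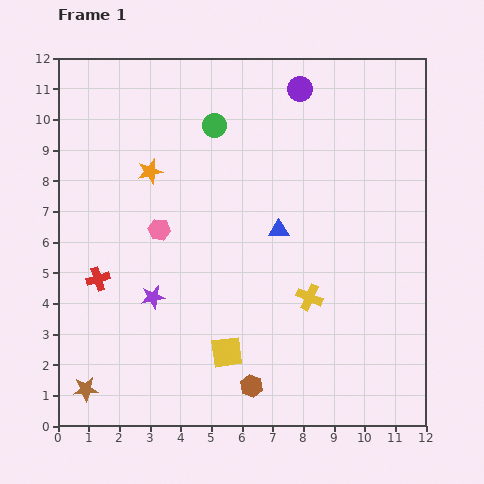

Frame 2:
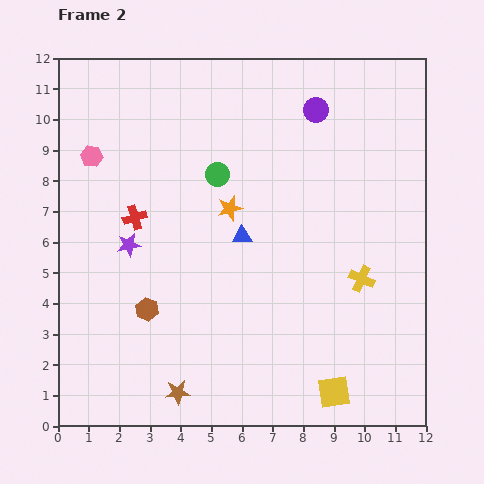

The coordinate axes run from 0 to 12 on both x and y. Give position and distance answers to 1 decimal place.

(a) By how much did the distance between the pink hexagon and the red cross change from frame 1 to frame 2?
-0.2

Distance in frame 1: 2.6. Distance in frame 2: 2.4.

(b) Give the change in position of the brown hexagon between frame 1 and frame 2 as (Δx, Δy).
(-3.4, 2.5)

The brown hexagon was at (6.3, 1.3) in frame 1 and (2.9, 3.8) in frame 2.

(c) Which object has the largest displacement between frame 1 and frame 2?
the brown hexagon

(moved 4.2; next 3.7)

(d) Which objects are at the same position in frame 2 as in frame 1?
none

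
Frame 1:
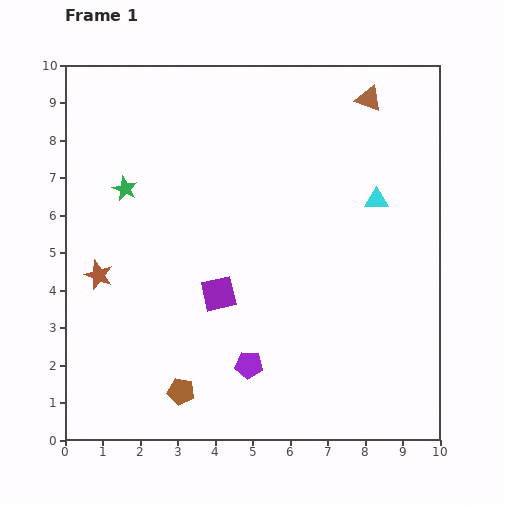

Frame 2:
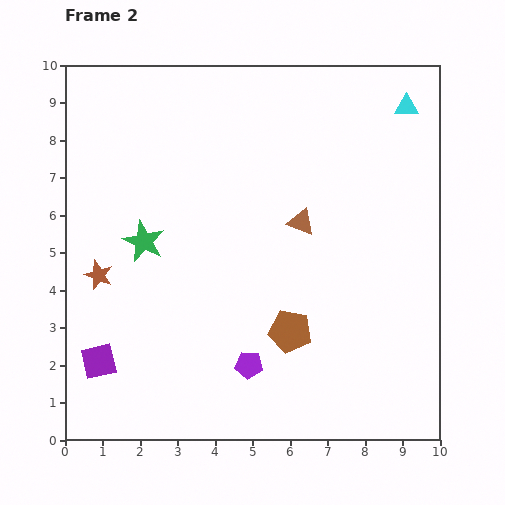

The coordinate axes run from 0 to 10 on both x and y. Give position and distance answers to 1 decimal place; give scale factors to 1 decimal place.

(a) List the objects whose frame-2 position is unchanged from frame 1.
the purple pentagon, the brown star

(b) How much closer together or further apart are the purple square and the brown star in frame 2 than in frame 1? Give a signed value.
-0.9

Distance in frame 1: 3.2. Distance in frame 2: 2.3.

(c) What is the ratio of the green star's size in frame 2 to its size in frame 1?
1.7×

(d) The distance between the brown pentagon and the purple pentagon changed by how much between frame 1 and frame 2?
-0.5

Distance in frame 1: 1.9. Distance in frame 2: 1.4.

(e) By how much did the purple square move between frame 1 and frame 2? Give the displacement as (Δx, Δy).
(-3.2, -1.8)

The purple square was at (4.1, 3.9) in frame 1 and (0.9, 2.1) in frame 2.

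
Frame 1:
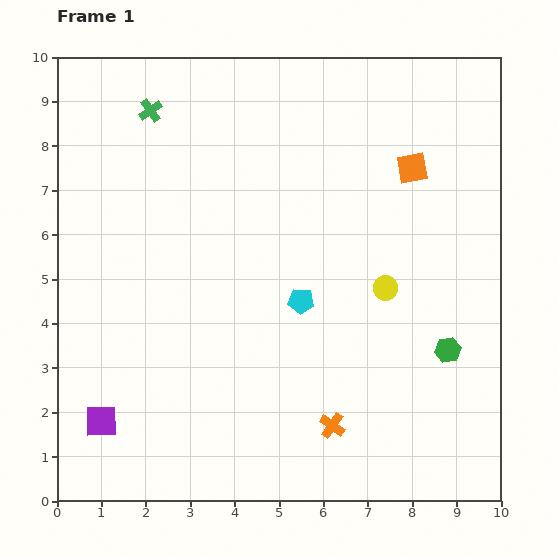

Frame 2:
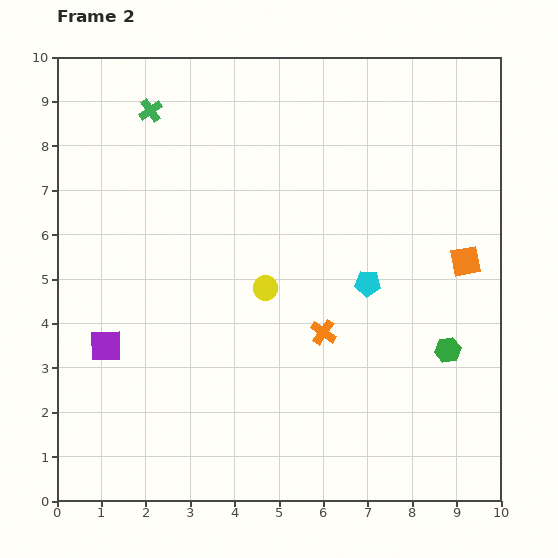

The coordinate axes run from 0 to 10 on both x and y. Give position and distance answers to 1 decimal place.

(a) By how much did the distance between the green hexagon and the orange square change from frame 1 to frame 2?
-2.2

Distance in frame 1: 4.2. Distance in frame 2: 2.0.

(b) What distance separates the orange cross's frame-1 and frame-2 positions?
2.1

The orange cross moved from (6.2, 1.7) to (6.0, 3.8), a distance of √(0.2² + 2.1²) ≈ 2.1.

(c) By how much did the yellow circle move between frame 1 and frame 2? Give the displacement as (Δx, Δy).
(-2.7, 0.0)

The yellow circle was at (7.4, 4.8) in frame 1 and (4.7, 4.8) in frame 2.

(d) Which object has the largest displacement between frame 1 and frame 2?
the yellow circle

(moved 2.7; next 2.4)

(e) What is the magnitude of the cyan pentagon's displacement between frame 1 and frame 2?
1.6

The cyan pentagon moved from (5.5, 4.5) to (7.0, 4.9), a distance of √(1.5² + 0.4²) ≈ 1.6.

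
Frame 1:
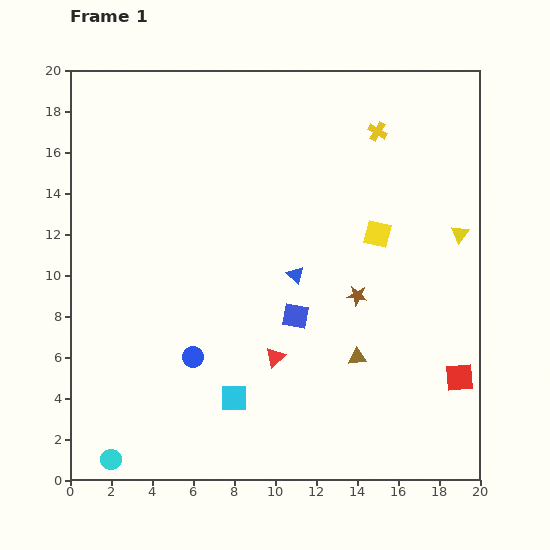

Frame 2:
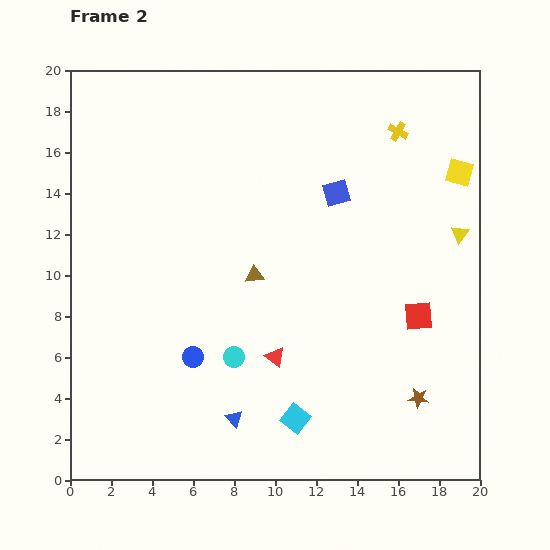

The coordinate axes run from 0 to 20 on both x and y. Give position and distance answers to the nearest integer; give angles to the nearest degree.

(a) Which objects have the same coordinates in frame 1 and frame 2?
the blue circle, the red triangle, the yellow triangle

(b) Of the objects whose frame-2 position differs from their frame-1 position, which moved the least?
the yellow cross

(moved 1)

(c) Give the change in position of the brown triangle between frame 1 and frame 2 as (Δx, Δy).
(-5, 4)

The brown triangle was at (14, 6) in frame 1 and (9, 10) in frame 2.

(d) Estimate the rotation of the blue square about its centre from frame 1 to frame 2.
26° counter-clockwise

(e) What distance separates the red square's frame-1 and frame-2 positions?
4

The red square moved from (19, 5) to (17, 8), a distance of √(2² + 3²) ≈ 4.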